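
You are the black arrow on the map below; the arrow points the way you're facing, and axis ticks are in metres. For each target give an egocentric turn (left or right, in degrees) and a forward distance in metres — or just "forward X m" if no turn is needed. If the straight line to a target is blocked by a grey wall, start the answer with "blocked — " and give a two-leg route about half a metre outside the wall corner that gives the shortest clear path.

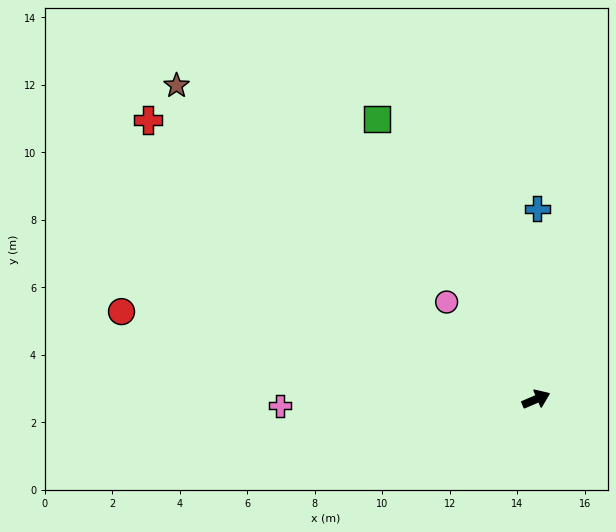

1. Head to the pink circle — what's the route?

turn left 110°, forward 3.9 m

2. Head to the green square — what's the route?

turn left 96°, forward 9.5 m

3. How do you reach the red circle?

turn left 145°, forward 12.5 m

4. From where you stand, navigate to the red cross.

turn left 121°, forward 14.2 m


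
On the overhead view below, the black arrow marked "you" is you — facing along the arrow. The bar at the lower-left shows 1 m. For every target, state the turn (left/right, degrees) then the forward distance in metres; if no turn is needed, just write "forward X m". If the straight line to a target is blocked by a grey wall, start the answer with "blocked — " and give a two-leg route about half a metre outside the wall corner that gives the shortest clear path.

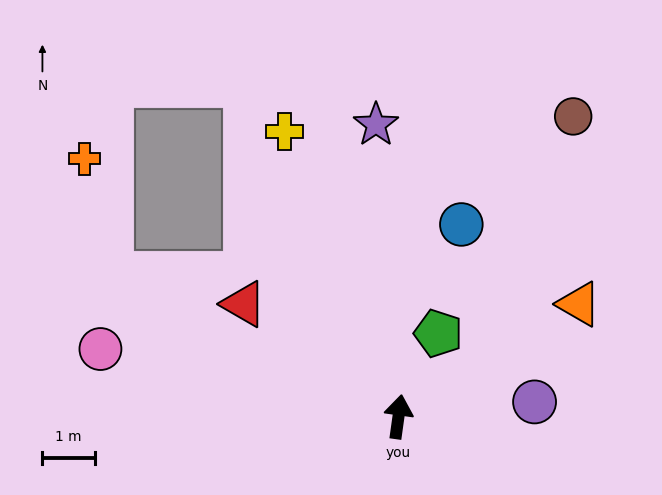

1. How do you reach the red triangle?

turn left 62°, forward 3.7 m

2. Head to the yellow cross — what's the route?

turn left 30°, forward 5.9 m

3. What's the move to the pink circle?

turn left 85°, forward 5.8 m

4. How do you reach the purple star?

turn left 12°, forward 5.6 m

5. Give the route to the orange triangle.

turn right 50°, forward 4.1 m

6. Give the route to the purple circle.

turn right 76°, forward 2.6 m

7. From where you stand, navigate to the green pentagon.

turn right 18°, forward 1.8 m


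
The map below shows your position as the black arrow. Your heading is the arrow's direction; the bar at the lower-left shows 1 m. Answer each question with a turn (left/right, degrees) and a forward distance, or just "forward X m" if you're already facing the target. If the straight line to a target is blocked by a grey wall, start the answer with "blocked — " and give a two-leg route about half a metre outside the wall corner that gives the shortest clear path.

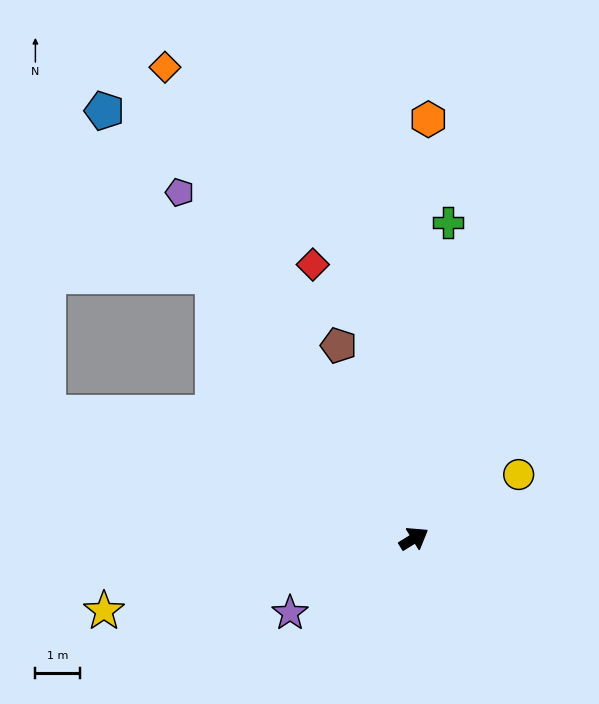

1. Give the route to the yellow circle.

forward 2.8 m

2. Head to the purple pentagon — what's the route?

turn left 92°, forward 9.5 m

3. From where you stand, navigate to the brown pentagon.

turn left 80°, forward 4.7 m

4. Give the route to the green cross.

turn left 52°, forward 7.2 m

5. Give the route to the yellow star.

turn left 162°, forward 7.2 m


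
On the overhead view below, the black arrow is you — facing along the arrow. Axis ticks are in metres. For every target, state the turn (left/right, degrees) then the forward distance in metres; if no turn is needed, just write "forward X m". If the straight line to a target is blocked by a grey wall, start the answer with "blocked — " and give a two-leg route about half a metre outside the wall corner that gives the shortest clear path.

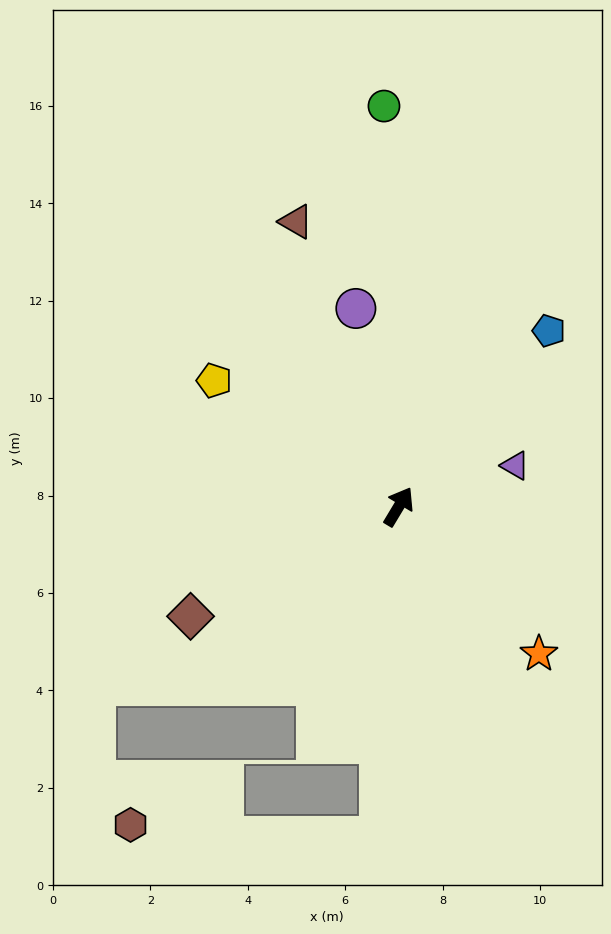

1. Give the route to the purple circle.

turn left 43°, forward 4.2 m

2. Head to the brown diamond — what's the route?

turn left 149°, forward 4.8 m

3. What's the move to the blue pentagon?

turn right 10°, forward 4.7 m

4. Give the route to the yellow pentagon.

turn left 87°, forward 4.6 m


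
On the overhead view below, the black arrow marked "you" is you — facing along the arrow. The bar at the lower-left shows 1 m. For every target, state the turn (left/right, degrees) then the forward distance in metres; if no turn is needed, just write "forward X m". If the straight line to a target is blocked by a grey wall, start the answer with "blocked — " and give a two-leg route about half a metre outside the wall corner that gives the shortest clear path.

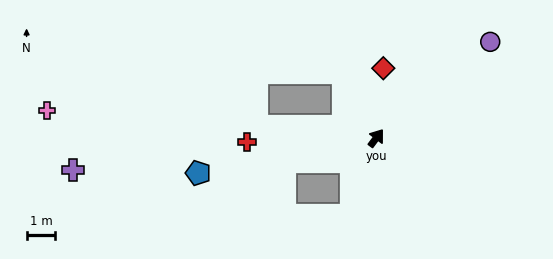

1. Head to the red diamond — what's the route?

turn left 31°, forward 2.4 m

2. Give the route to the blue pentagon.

turn left 138°, forward 6.3 m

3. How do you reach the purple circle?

turn right 13°, forward 5.2 m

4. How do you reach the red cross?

turn left 128°, forward 4.5 m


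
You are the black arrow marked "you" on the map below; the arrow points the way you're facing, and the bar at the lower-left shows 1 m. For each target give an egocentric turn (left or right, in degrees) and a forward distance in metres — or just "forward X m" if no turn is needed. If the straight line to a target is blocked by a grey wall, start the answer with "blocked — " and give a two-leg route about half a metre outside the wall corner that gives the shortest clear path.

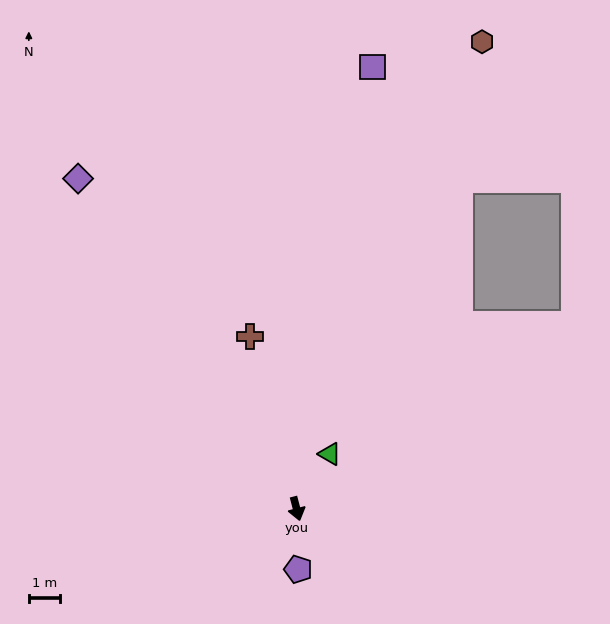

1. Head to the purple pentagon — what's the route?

turn right 13°, forward 2.0 m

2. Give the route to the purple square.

turn left 156°, forward 14.6 m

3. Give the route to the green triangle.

turn left 134°, forward 2.1 m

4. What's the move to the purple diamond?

turn right 161°, forward 12.9 m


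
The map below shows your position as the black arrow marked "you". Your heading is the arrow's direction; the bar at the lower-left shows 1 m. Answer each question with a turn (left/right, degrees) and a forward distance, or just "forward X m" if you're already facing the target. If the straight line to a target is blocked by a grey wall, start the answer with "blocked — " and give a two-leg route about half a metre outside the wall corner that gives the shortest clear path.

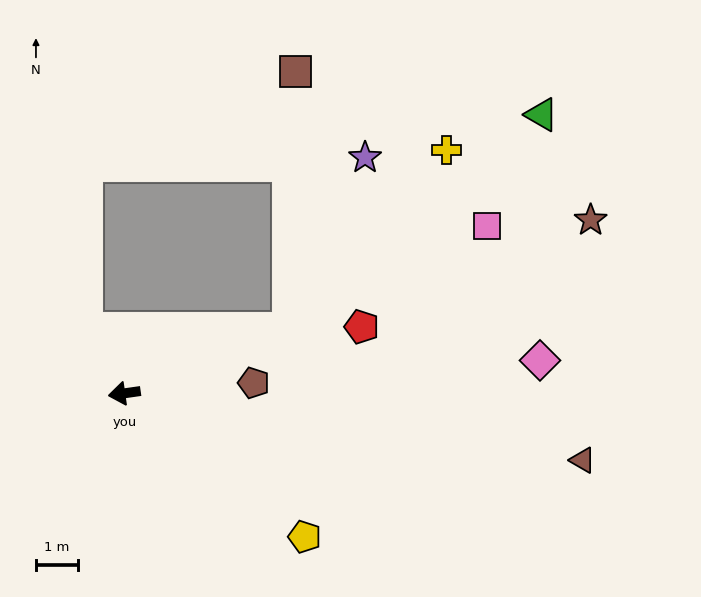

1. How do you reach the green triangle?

blocked — turn right 167°, forward 4.2 m, then turn left 20°, forward 7.8 m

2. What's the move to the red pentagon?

turn right 172°, forward 5.8 m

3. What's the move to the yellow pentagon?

turn left 133°, forward 5.4 m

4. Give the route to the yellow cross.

blocked — turn right 167°, forward 4.2 m, then turn left 28°, forward 5.6 m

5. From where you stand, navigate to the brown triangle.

turn left 164°, forward 10.9 m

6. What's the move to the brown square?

blocked — turn right 167°, forward 4.2 m, then turn left 68°, forward 6.1 m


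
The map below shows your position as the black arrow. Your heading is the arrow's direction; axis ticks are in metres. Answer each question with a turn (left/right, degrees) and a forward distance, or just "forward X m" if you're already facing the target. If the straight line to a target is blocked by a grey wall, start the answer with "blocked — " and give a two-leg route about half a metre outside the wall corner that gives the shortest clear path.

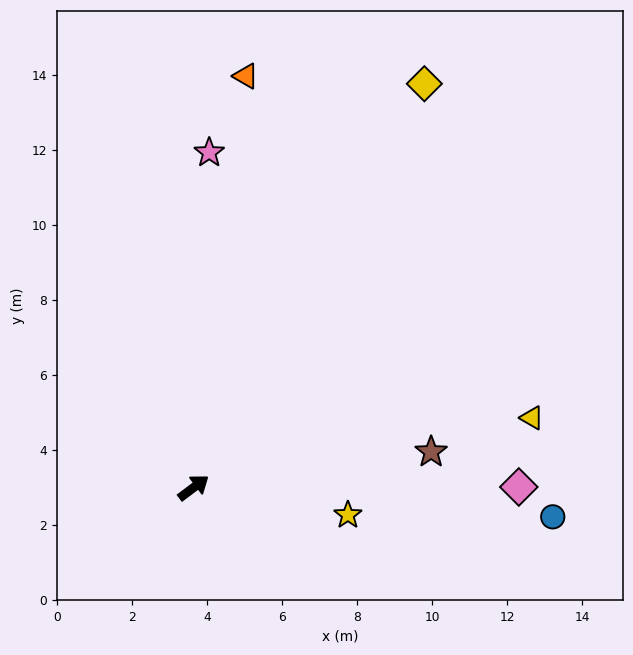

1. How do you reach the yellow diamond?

turn left 23°, forward 12.4 m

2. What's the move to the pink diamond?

turn right 37°, forward 8.7 m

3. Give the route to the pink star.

turn left 50°, forward 8.9 m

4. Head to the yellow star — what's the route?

turn right 47°, forward 4.2 m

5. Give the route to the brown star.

turn right 28°, forward 6.4 m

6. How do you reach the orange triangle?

turn left 46°, forward 11.1 m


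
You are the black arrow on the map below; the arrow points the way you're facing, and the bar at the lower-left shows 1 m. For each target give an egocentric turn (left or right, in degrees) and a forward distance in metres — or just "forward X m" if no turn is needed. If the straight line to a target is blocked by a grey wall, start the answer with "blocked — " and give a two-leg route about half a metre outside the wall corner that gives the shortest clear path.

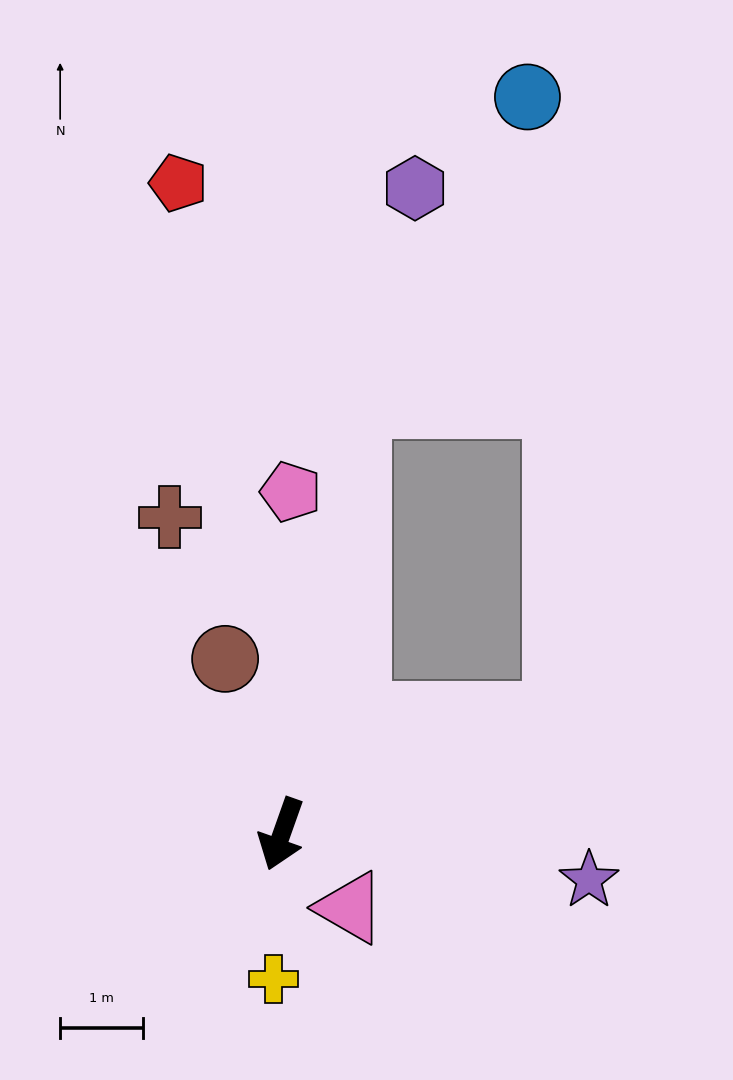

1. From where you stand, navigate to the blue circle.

blocked — turn right 170°, forward 5.3 m, then turn right 20°, forward 4.2 m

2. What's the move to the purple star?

turn left 101°, forward 3.7 m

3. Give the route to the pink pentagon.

turn right 162°, forward 4.1 m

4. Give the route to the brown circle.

turn right 143°, forward 2.2 m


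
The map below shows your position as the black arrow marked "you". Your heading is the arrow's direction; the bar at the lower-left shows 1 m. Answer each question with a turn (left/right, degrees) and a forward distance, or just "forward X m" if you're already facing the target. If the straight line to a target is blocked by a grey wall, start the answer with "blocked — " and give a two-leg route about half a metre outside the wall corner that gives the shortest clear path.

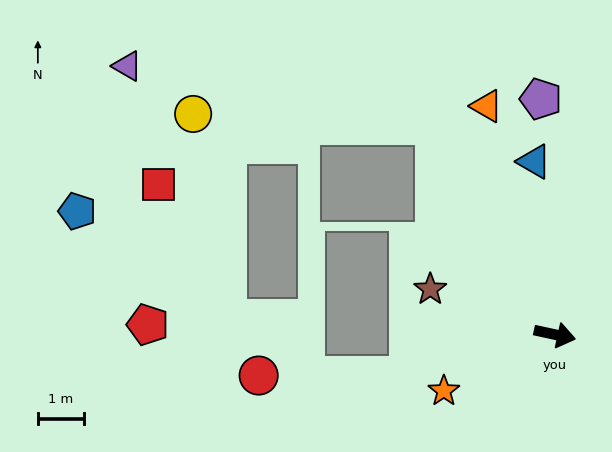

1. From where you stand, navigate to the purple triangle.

blocked — turn left 132°, forward 5.3 m, then turn left 49°, forward 6.8 m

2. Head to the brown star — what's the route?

turn left 172°, forward 2.9 m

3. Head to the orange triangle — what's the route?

turn left 119°, forward 5.2 m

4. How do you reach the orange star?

turn right 141°, forward 2.7 m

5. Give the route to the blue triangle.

turn left 109°, forward 3.8 m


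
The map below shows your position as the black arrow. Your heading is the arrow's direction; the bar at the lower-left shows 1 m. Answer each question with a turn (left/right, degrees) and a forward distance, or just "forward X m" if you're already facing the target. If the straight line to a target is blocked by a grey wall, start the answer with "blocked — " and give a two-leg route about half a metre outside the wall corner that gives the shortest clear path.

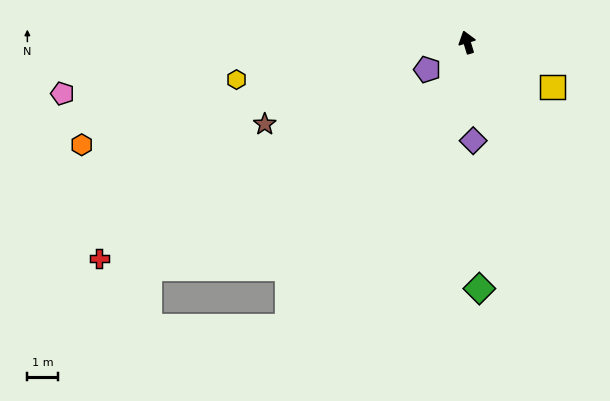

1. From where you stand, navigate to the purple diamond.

turn left 167°, forward 3.2 m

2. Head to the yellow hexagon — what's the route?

turn left 82°, forward 7.6 m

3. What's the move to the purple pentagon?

turn left 107°, forward 1.6 m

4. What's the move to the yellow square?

turn right 135°, forward 3.2 m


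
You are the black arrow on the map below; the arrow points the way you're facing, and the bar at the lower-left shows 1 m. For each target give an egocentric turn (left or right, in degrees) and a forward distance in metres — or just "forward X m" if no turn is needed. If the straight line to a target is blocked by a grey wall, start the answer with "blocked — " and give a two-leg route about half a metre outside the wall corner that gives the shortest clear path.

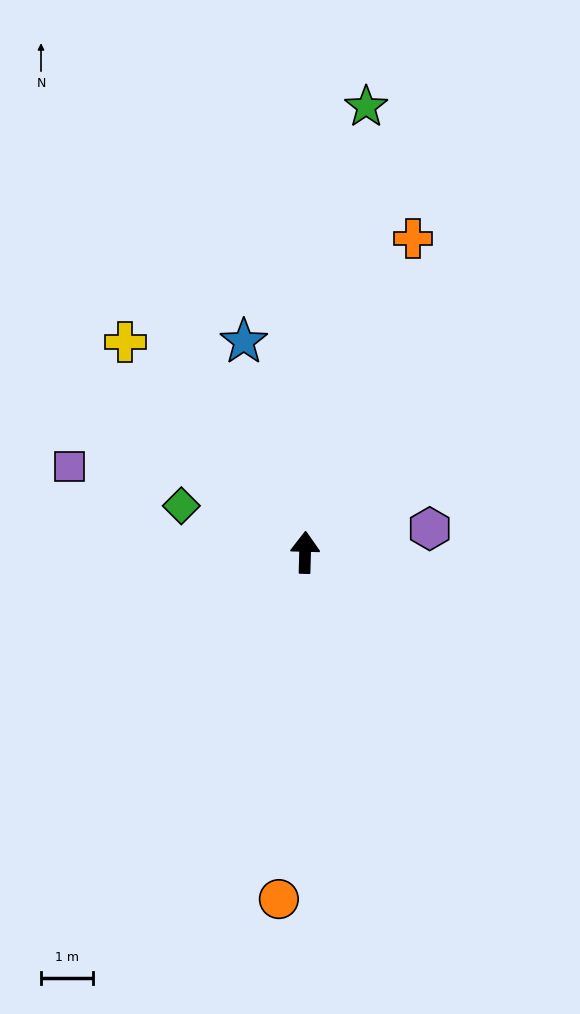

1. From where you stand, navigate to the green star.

turn right 6°, forward 8.7 m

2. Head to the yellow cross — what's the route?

turn left 42°, forward 5.4 m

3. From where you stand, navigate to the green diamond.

turn left 71°, forward 2.6 m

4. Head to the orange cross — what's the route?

turn right 18°, forward 6.4 m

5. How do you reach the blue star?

turn left 18°, forward 4.3 m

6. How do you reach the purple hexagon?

turn right 78°, forward 2.5 m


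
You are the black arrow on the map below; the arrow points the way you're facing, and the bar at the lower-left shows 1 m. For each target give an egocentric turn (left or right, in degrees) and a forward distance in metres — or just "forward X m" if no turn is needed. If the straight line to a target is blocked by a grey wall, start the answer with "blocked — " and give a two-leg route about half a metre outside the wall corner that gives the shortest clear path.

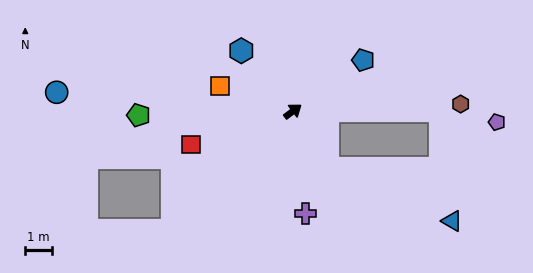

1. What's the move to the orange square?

turn left 124°, forward 2.9 m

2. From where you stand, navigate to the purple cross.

turn right 120°, forward 3.9 m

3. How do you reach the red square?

turn left 161°, forward 4.0 m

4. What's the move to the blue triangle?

blocked — turn right 96°, forward 2.5 m, then turn left 36°, forward 5.1 m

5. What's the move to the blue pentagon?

forward 3.3 m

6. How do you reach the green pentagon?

turn left 144°, forward 5.8 m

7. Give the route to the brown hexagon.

turn right 35°, forward 6.3 m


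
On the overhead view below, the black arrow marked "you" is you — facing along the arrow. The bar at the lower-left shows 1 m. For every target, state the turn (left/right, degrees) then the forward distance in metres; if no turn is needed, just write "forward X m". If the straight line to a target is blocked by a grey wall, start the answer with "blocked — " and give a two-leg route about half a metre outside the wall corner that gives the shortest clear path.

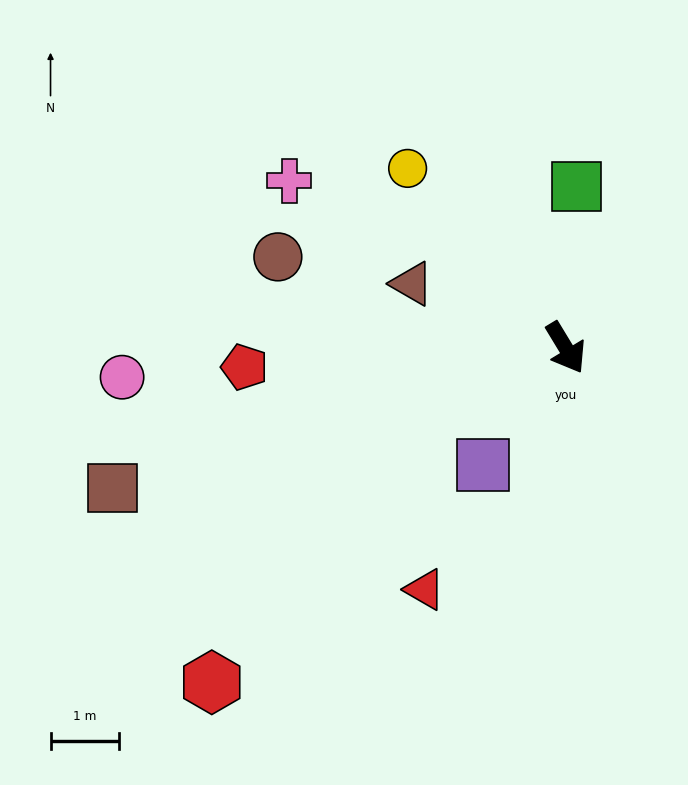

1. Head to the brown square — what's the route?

turn right 104°, forward 7.0 m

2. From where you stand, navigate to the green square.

turn left 145°, forward 2.4 m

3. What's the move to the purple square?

turn right 67°, forward 2.1 m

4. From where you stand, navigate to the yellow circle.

turn right 170°, forward 3.5 m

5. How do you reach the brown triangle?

turn right 144°, forward 2.5 m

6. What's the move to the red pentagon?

turn right 118°, forward 4.7 m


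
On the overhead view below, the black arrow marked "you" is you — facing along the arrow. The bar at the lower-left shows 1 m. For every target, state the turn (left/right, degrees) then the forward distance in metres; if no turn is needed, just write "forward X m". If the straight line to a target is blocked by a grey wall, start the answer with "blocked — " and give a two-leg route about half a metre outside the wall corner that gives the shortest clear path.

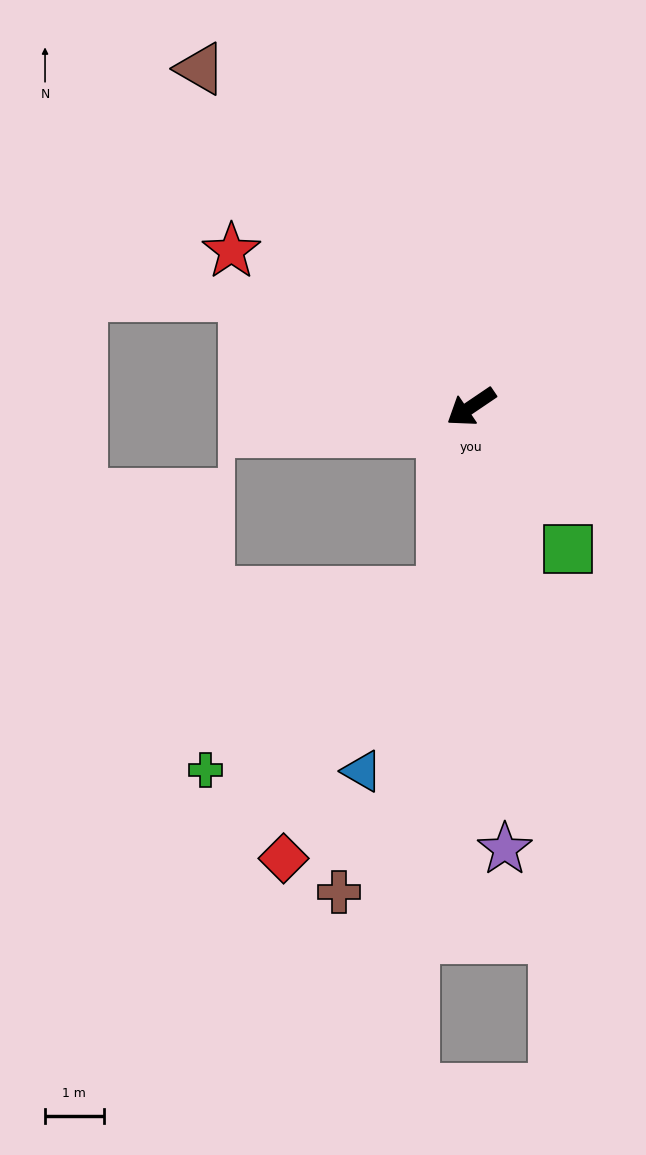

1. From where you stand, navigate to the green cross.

blocked — turn left 47°, forward 3.2 m, then turn right 44°, forward 5.0 m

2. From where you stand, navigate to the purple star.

turn left 60°, forward 7.6 m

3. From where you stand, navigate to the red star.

turn right 67°, forward 4.9 m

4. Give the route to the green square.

turn left 90°, forward 2.9 m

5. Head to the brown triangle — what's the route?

turn right 85°, forward 7.4 m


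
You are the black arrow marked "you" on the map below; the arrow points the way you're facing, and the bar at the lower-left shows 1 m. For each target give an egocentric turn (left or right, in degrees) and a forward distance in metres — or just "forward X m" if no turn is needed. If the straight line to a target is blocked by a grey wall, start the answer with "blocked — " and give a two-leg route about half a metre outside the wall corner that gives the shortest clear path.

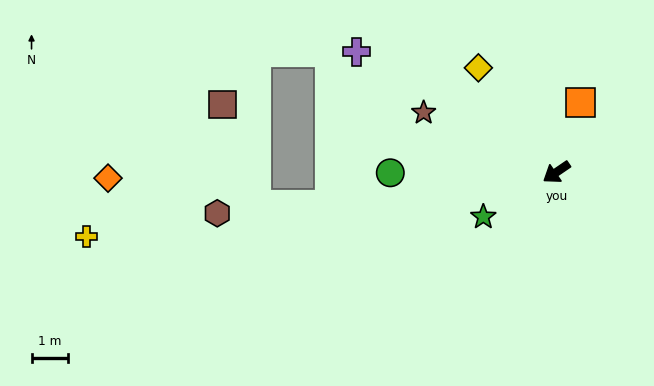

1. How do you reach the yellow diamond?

turn right 88°, forward 3.6 m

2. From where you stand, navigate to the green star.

turn right 3°, forward 2.4 m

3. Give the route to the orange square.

turn right 144°, forward 2.0 m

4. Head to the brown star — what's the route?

turn right 58°, forward 4.0 m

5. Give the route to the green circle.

turn right 34°, forward 4.6 m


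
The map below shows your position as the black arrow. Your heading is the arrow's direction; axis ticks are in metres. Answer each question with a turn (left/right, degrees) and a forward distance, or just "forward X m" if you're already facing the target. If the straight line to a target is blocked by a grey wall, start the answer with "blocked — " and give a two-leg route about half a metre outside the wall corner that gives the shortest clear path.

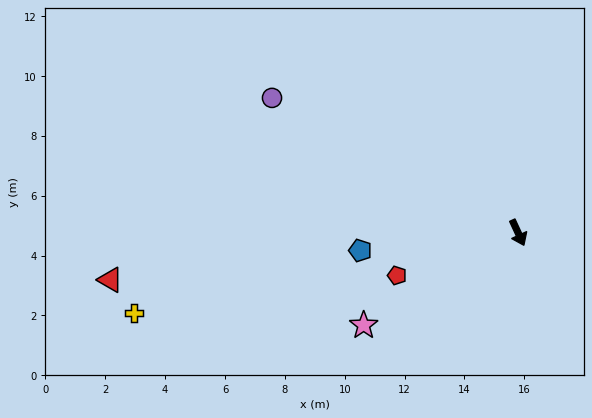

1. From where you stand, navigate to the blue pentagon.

turn right 108°, forward 5.3 m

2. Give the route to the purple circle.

turn right 143°, forward 9.4 m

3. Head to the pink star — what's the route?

turn right 84°, forward 6.0 m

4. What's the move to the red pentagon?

turn right 95°, forward 4.3 m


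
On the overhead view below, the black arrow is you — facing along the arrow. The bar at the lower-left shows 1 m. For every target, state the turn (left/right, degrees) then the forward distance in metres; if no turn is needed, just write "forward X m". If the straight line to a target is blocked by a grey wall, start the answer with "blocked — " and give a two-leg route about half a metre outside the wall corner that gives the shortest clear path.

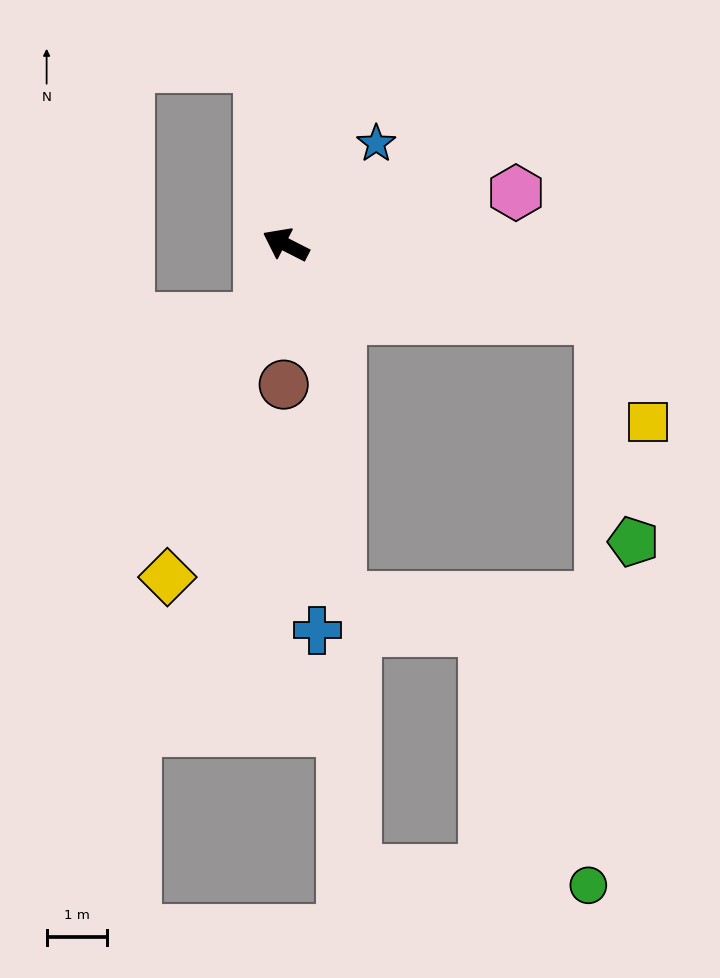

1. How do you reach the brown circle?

turn left 116°, forward 2.3 m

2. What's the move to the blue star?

turn right 105°, forward 2.3 m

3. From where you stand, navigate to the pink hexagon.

turn right 140°, forward 3.9 m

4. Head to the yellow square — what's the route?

blocked — turn right 166°, forward 5.4 m, then turn right 52°, forward 1.9 m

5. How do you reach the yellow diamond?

turn left 97°, forward 5.9 m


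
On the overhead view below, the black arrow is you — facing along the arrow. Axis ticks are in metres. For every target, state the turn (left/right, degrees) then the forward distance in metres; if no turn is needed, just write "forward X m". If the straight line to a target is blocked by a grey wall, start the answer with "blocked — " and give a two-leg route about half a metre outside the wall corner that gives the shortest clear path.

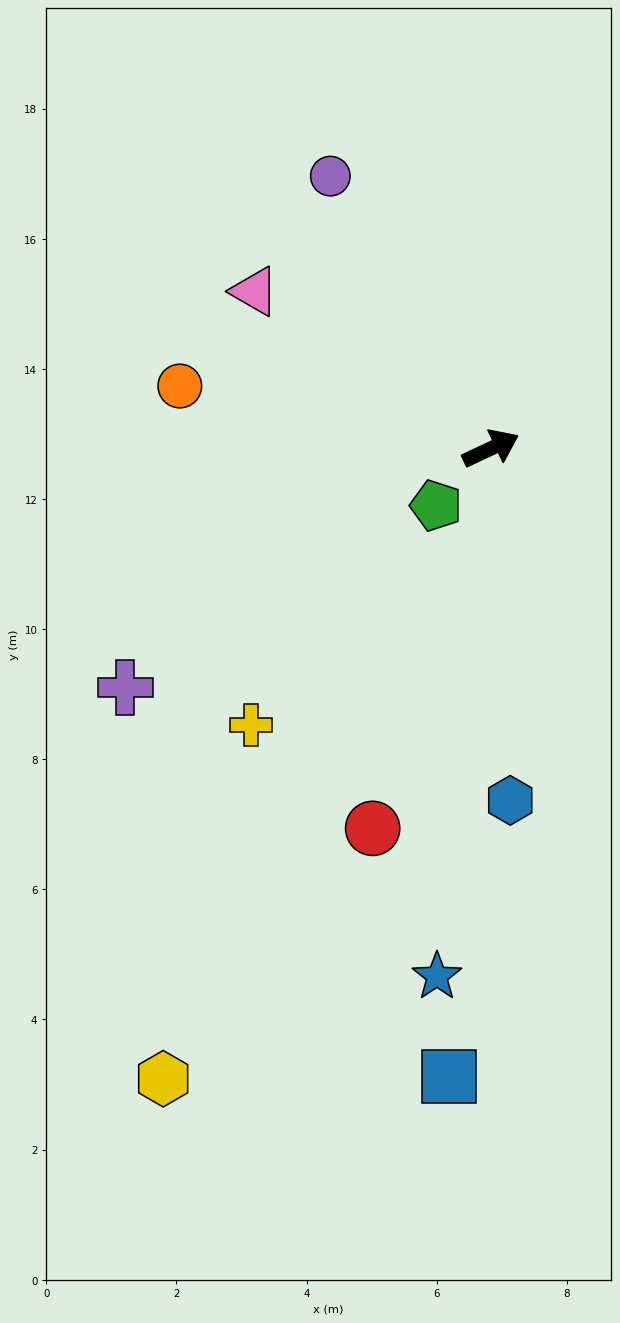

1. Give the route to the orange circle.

turn left 143°, forward 4.9 m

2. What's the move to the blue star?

turn right 121°, forward 8.2 m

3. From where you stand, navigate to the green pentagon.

turn right 159°, forward 1.2 m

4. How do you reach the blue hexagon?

turn right 112°, forward 5.4 m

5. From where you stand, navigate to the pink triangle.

turn left 121°, forward 4.4 m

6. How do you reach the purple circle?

turn left 95°, forward 4.9 m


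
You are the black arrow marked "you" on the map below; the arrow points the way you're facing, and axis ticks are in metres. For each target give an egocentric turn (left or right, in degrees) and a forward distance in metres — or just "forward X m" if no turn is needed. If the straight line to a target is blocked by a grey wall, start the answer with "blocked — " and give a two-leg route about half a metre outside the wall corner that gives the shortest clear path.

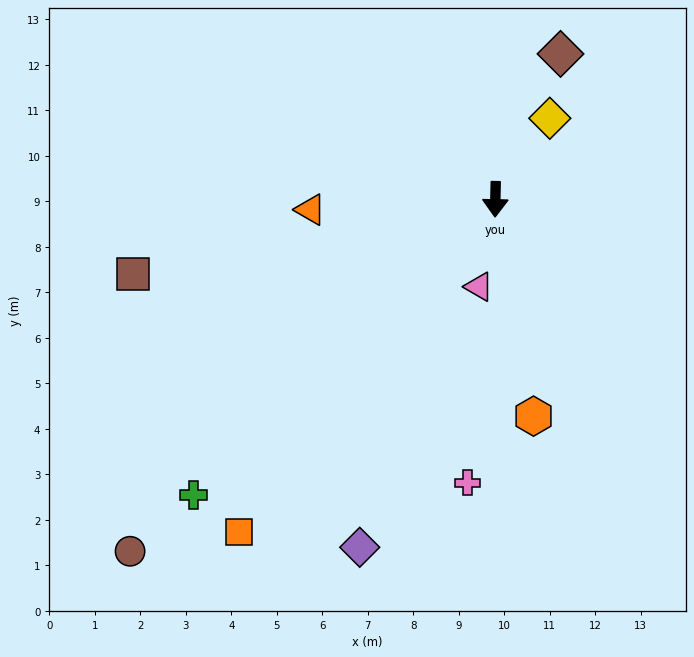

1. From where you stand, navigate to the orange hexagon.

turn left 11°, forward 4.8 m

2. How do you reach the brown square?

turn right 77°, forward 8.1 m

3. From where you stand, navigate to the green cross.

turn right 44°, forward 9.3 m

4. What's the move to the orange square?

turn right 37°, forward 9.2 m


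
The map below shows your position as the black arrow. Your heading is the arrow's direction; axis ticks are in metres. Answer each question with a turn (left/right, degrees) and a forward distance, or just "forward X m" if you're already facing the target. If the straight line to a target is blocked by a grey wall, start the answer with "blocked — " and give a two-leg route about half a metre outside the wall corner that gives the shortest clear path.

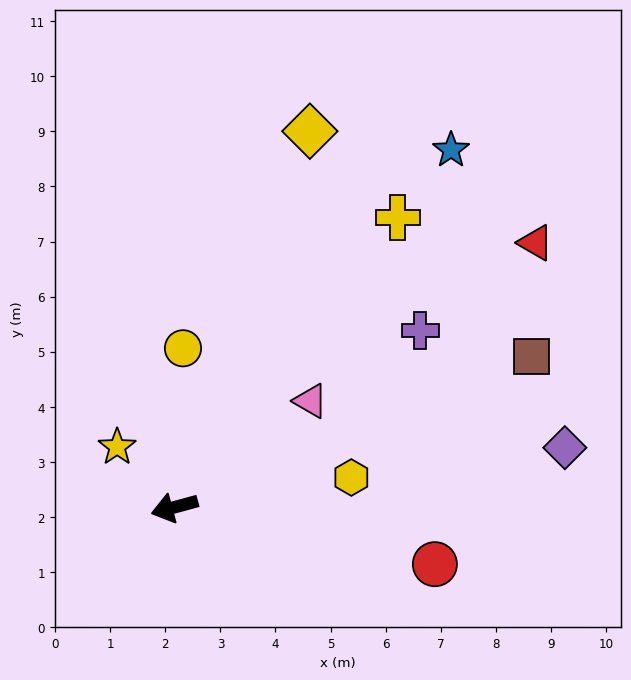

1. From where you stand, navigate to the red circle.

turn left 153°, forward 4.8 m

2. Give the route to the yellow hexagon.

turn left 174°, forward 3.3 m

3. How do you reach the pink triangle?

turn right 157°, forward 3.1 m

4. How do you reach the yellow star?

turn right 62°, forward 1.5 m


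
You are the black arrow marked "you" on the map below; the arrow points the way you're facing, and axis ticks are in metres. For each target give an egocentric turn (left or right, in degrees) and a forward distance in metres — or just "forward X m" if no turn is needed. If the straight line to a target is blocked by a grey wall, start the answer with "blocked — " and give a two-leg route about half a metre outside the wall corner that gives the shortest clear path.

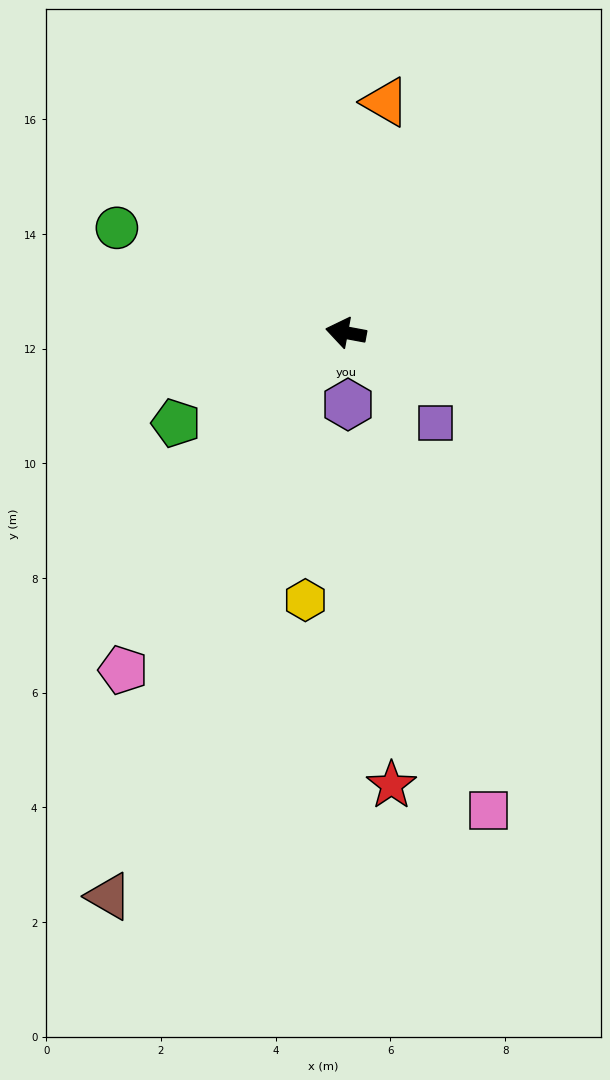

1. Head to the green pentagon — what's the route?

turn left 39°, forward 3.4 m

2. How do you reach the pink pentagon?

turn left 67°, forward 7.1 m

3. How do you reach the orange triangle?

turn right 89°, forward 4.1 m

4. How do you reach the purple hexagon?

turn left 102°, forward 1.3 m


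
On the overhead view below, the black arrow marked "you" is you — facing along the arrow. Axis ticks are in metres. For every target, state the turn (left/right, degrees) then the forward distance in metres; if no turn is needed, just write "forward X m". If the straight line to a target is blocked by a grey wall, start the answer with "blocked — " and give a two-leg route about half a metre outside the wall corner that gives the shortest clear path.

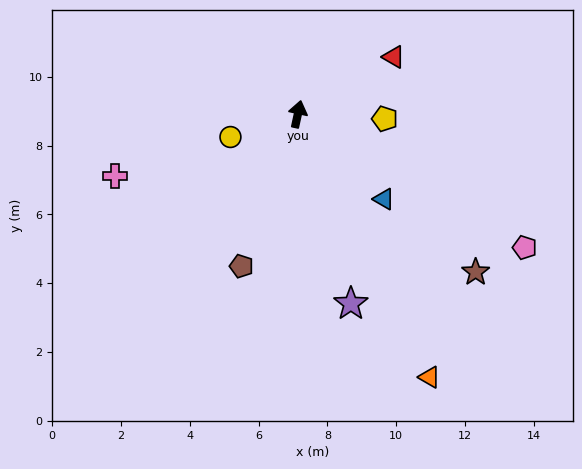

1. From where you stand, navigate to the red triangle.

turn right 47°, forward 3.2 m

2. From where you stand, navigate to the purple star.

turn right 152°, forward 5.7 m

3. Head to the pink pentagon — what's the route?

turn right 108°, forward 7.7 m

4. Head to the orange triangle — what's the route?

turn right 141°, forward 8.6 m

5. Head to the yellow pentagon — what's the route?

turn right 81°, forward 2.5 m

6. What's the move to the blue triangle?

turn right 122°, forward 3.5 m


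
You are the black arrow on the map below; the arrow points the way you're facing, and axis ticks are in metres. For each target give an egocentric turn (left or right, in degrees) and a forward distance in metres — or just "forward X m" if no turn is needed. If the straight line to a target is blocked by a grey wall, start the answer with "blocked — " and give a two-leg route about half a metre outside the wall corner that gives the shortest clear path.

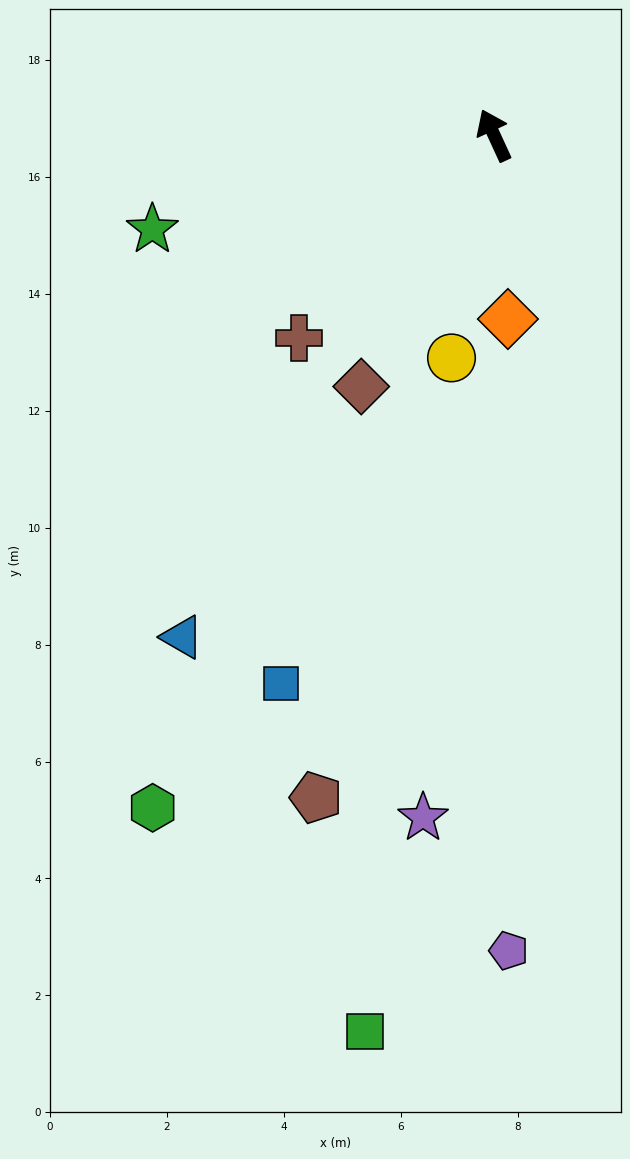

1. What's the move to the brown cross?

turn left 111°, forward 4.8 m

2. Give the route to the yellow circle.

turn left 144°, forward 3.9 m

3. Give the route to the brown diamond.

turn left 127°, forward 4.9 m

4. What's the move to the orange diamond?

turn left 160°, forward 3.2 m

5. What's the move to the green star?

turn left 81°, forward 6.1 m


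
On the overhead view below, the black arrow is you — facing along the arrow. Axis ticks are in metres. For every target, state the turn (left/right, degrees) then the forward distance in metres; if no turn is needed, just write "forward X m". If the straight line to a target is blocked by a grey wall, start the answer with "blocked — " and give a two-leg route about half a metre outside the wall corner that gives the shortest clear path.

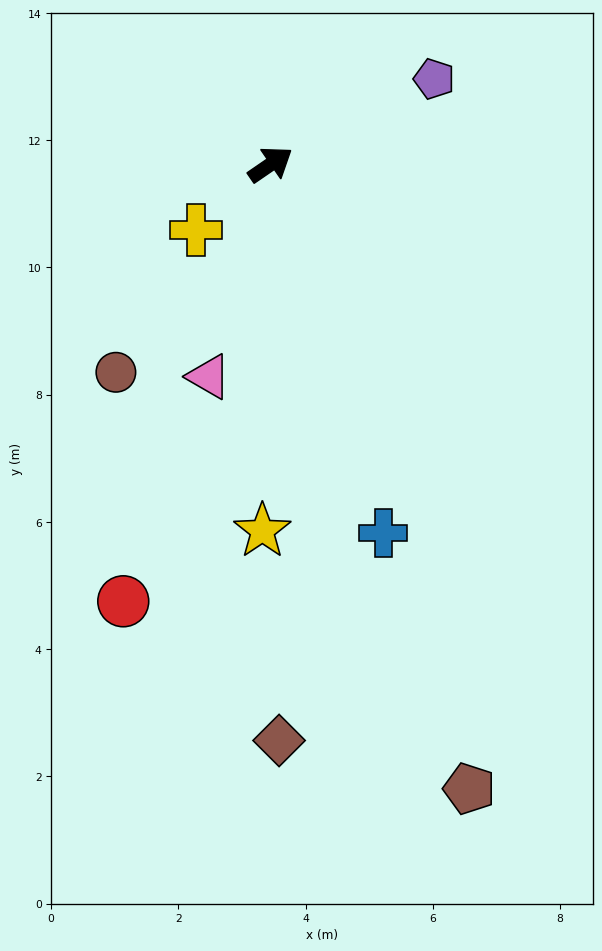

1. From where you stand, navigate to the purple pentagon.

turn right 7°, forward 2.9 m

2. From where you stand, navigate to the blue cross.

turn right 107°, forward 6.1 m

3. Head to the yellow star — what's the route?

turn right 126°, forward 5.8 m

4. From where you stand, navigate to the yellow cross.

turn right 173°, forward 1.6 m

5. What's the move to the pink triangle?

turn right 141°, forward 3.5 m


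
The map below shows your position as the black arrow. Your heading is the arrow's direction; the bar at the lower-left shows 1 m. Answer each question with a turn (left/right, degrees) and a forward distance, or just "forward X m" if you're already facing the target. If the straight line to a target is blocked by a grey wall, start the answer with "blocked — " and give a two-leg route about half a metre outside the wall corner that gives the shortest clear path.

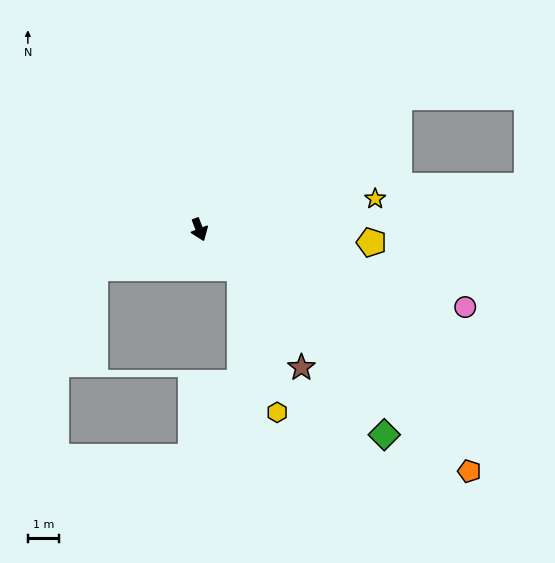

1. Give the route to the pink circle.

turn left 53°, forward 8.8 m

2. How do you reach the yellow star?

turn left 79°, forward 5.6 m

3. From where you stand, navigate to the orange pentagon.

turn left 27°, forward 11.4 m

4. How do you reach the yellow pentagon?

turn left 65°, forward 5.5 m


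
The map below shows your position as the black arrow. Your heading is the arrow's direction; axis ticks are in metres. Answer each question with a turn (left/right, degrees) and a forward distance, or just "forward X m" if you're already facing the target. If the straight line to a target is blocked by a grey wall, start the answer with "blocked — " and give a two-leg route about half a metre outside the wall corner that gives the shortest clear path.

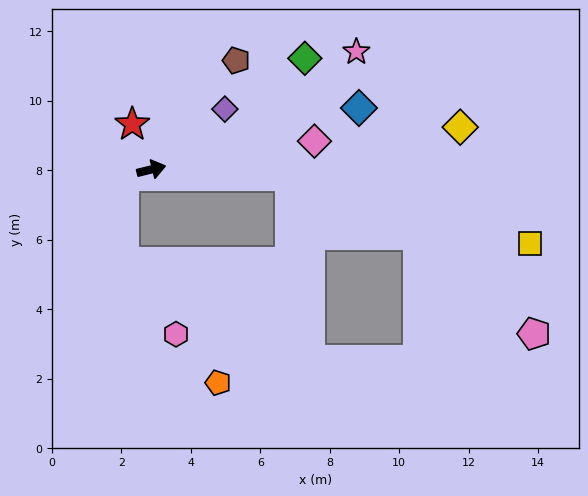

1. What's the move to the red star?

turn left 99°, forward 1.4 m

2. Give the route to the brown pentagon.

turn left 38°, forward 4.0 m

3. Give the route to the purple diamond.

turn left 25°, forward 2.7 m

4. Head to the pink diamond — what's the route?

turn right 4°, forward 4.8 m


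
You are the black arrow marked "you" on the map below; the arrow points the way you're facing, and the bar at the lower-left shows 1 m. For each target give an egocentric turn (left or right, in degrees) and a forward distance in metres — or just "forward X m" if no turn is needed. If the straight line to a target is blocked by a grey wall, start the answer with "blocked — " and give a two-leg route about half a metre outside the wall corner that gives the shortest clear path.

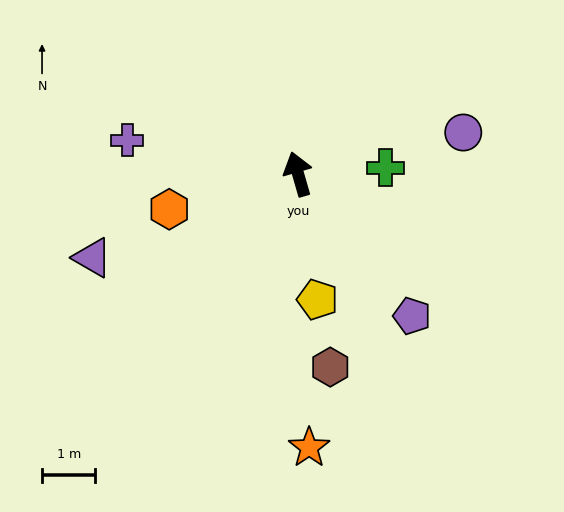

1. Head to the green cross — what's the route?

turn right 102°, forward 1.6 m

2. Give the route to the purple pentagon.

turn right 157°, forward 3.4 m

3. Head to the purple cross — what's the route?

turn left 63°, forward 3.3 m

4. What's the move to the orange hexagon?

turn left 89°, forward 2.5 m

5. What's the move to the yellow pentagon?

turn left 173°, forward 2.4 m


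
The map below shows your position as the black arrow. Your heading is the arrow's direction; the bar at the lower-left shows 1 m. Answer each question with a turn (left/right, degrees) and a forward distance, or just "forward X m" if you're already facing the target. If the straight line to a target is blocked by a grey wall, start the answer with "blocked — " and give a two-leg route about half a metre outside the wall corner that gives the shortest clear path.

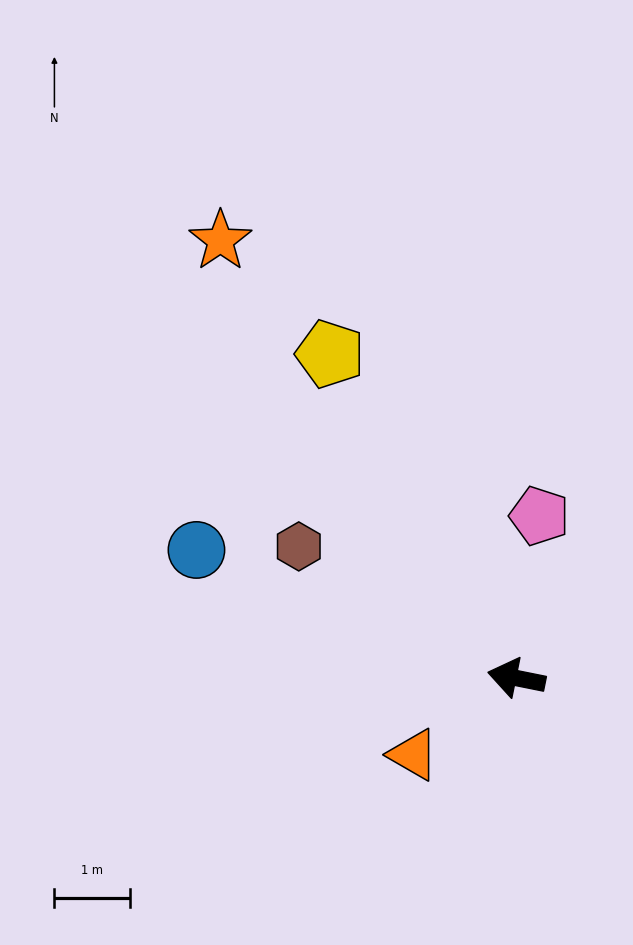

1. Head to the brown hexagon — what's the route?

turn right 20°, forward 3.4 m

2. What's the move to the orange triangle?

turn left 48°, forward 1.7 m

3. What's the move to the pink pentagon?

turn right 87°, forward 2.2 m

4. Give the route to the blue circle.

turn right 10°, forward 4.6 m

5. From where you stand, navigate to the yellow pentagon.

turn right 49°, forward 5.0 m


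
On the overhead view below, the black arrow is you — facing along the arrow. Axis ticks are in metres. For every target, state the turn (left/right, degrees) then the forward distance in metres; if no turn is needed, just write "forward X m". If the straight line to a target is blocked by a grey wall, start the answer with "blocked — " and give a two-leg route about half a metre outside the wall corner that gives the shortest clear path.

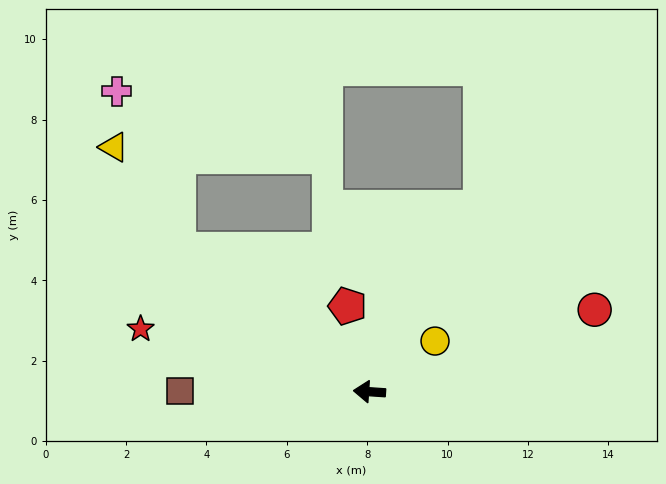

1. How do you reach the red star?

turn right 11°, forward 5.9 m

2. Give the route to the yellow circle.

turn right 138°, forward 2.1 m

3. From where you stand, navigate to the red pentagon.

turn right 72°, forward 2.2 m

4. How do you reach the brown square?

turn left 4°, forward 4.7 m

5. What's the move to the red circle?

turn right 156°, forward 6.0 m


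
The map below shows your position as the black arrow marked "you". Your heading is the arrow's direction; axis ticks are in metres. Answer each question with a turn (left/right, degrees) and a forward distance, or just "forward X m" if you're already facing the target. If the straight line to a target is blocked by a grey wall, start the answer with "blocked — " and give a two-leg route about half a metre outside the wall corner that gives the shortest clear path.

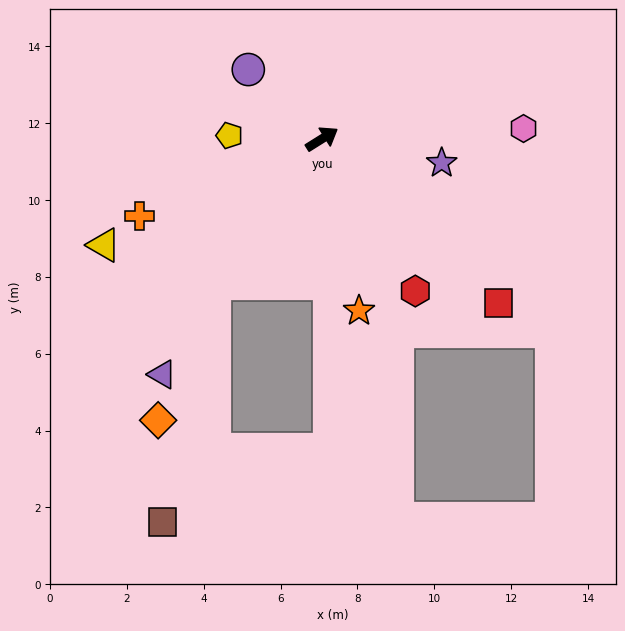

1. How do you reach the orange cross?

turn left 171°, forward 5.2 m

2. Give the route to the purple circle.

turn left 105°, forward 2.6 m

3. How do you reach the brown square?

blocked — turn right 159°, forward 4.7 m, then turn left 25°, forward 6.3 m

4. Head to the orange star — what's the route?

turn right 110°, forward 4.6 m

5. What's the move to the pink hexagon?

turn right 29°, forward 5.2 m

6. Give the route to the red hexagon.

turn right 91°, forward 4.6 m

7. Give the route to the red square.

turn right 75°, forward 6.3 m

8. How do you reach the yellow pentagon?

turn left 146°, forward 2.4 m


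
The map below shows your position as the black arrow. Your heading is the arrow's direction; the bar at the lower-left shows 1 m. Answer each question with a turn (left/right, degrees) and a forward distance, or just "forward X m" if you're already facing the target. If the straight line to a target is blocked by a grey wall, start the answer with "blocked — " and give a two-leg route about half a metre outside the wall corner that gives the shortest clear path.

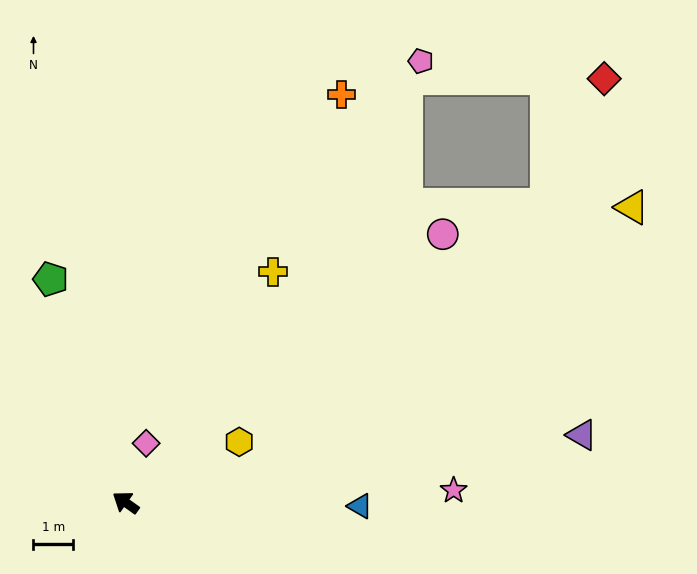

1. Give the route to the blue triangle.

turn right 145°, forward 5.9 m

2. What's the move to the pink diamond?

turn right 74°, forward 1.6 m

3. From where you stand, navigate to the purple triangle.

turn right 136°, forward 11.6 m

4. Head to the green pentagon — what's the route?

turn right 36°, forward 5.9 m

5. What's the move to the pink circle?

turn right 104°, forward 10.4 m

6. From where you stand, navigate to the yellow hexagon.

turn right 117°, forward 3.2 m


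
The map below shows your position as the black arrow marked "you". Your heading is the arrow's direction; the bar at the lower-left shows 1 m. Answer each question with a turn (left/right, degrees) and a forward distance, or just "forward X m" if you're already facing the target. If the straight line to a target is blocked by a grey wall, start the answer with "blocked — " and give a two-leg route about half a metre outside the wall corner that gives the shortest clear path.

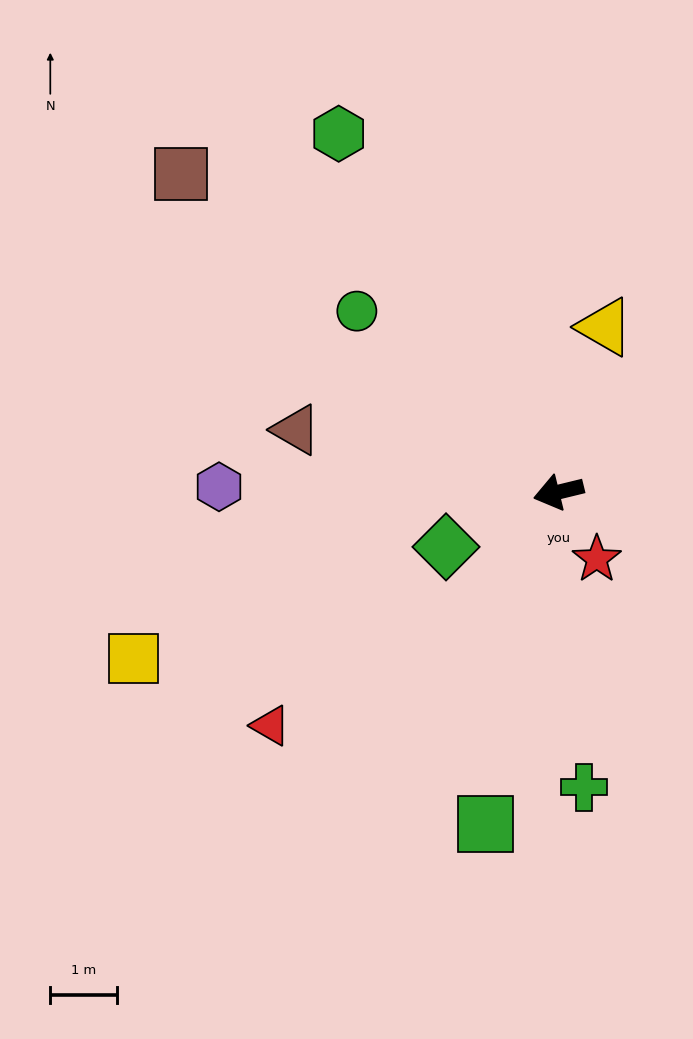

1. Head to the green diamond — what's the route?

turn left 12°, forward 1.9 m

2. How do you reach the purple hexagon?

turn right 15°, forward 5.1 m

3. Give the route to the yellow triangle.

turn right 119°, forward 2.6 m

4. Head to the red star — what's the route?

turn left 106°, forward 1.2 m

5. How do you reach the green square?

turn left 64°, forward 5.1 m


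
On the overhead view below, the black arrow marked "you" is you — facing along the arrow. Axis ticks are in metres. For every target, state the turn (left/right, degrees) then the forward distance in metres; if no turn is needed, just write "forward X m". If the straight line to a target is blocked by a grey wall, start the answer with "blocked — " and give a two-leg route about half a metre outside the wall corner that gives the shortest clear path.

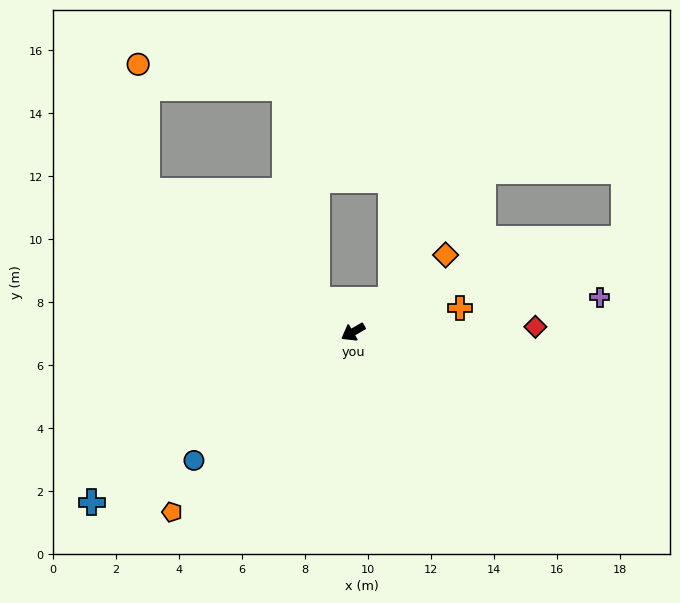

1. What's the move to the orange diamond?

turn right 170°, forward 3.8 m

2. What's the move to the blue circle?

turn left 9°, forward 6.5 m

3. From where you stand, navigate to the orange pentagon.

turn left 15°, forward 8.1 m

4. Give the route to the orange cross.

turn left 163°, forward 3.5 m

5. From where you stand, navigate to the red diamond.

turn left 152°, forward 5.8 m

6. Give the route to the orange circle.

blocked — turn right 64°, forward 7.9 m, then turn right 52°, forward 4.0 m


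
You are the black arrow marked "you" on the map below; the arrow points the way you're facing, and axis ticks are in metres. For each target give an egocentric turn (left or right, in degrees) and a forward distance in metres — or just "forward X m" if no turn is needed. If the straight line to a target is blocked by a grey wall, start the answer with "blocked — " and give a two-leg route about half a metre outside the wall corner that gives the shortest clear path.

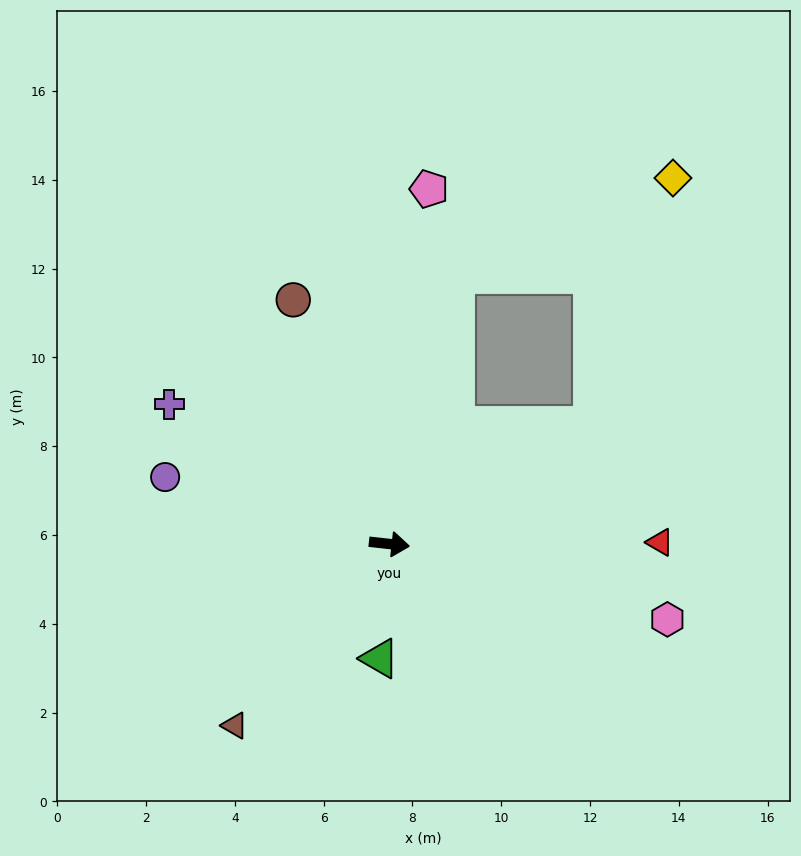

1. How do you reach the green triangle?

turn right 89°, forward 2.6 m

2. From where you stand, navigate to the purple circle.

turn left 170°, forward 5.3 m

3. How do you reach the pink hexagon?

turn right 9°, forward 6.5 m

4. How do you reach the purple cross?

turn left 154°, forward 5.9 m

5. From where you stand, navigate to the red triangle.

turn left 7°, forward 6.1 m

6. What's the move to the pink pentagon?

turn left 90°, forward 8.0 m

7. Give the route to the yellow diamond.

blocked — turn left 37°, forward 5.3 m, then turn left 41°, forward 5.8 m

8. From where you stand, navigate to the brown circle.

turn left 118°, forward 5.9 m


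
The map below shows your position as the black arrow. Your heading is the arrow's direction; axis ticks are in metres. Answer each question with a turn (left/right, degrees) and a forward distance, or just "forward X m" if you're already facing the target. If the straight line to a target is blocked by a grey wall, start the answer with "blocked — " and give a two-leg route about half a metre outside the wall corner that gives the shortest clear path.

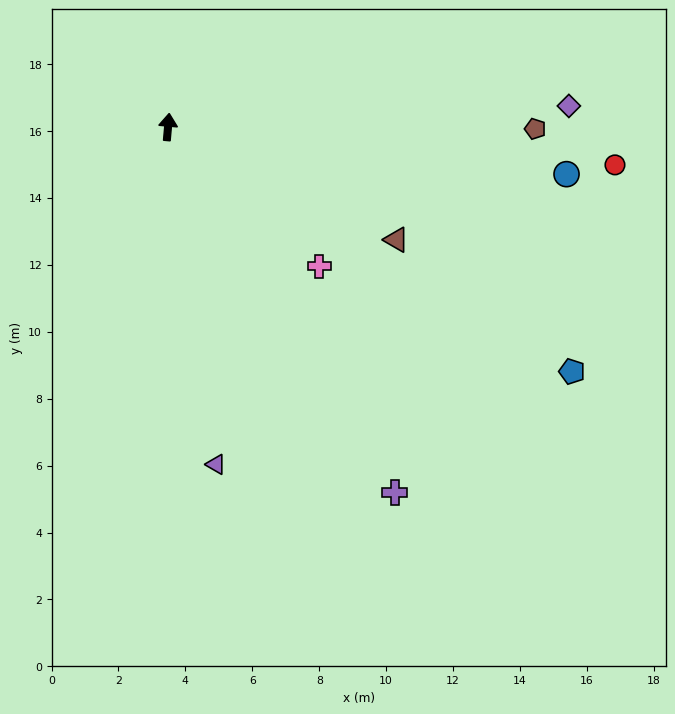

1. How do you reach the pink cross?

turn right 128°, forward 6.1 m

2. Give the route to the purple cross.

turn right 143°, forward 12.9 m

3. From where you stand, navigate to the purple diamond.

turn right 82°, forward 12.0 m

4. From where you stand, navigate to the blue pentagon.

turn right 116°, forward 14.1 m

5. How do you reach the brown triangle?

turn right 111°, forward 7.6 m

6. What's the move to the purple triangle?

turn right 167°, forward 10.2 m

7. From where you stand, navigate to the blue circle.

turn right 92°, forward 12.0 m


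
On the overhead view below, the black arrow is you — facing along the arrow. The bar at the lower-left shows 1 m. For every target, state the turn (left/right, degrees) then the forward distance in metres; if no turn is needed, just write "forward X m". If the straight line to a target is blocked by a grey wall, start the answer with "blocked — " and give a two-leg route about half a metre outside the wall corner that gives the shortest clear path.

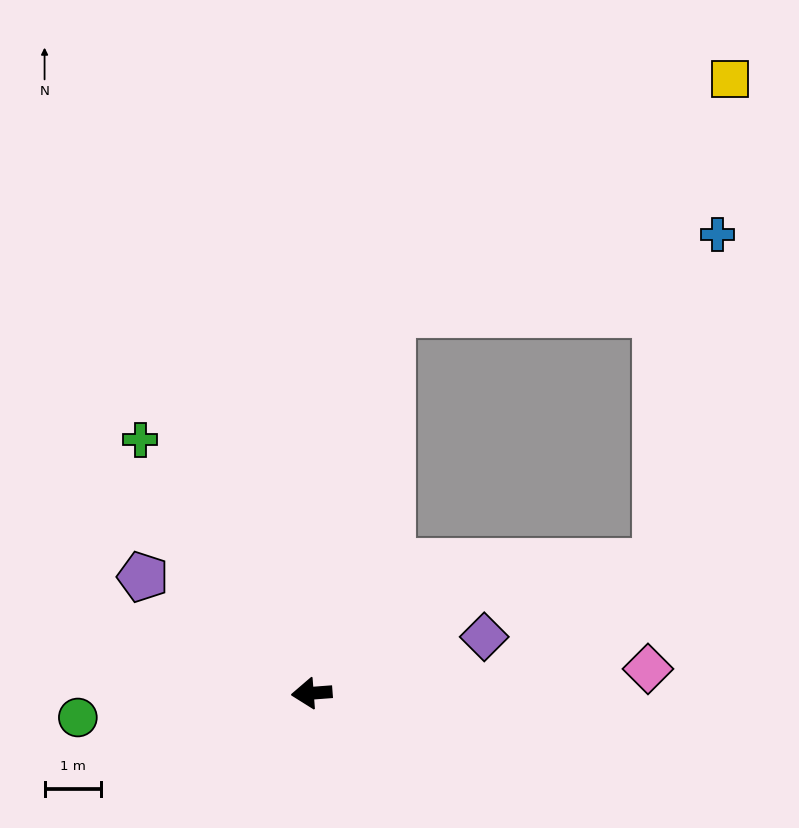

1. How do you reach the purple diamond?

turn right 166°, forward 3.2 m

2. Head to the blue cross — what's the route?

blocked — turn right 106°, forward 6.9 m, then turn right 65°, forward 5.9 m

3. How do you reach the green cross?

turn right 60°, forward 5.4 m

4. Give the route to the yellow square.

blocked — turn right 106°, forward 6.9 m, then turn right 44°, forward 7.3 m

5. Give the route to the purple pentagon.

turn right 39°, forward 3.6 m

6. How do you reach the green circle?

forward 4.2 m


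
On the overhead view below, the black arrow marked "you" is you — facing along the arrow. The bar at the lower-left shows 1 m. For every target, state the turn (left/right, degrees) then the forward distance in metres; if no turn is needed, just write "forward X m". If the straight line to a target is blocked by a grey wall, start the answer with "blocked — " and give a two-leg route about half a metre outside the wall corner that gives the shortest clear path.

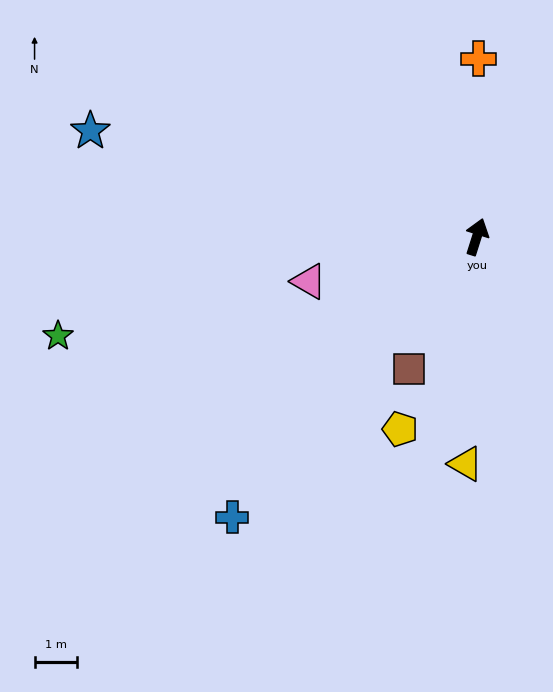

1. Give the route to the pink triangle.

turn left 122°, forward 4.1 m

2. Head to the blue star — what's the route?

turn left 92°, forward 9.5 m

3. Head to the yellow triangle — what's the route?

turn right 165°, forward 5.4 m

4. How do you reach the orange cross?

turn left 17°, forward 4.2 m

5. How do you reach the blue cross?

turn left 156°, forward 8.8 m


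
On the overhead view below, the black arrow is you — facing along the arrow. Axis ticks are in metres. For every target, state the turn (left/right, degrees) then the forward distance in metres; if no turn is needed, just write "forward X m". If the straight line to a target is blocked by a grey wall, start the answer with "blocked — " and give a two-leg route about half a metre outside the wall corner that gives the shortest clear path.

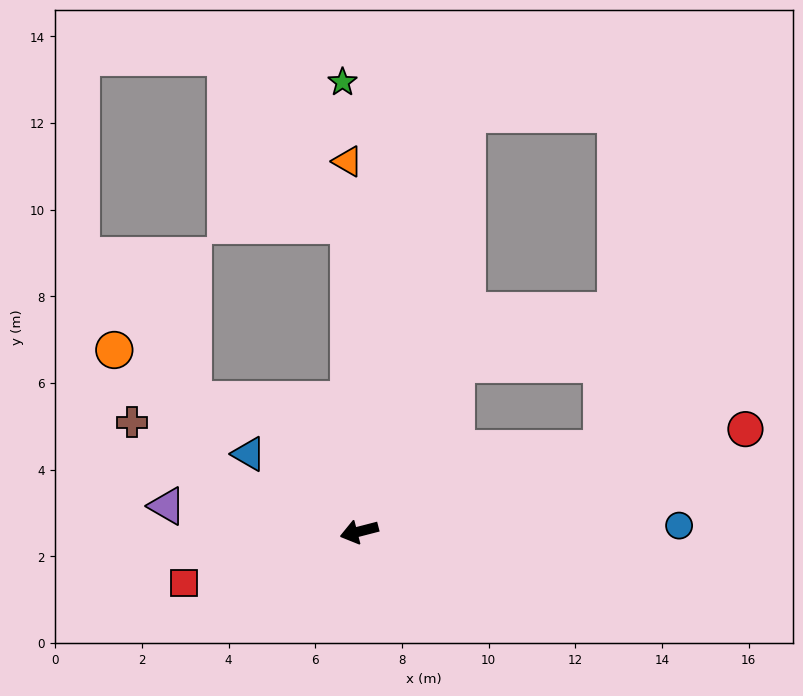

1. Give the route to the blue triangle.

turn right 50°, forward 3.1 m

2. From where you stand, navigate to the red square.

forward 4.2 m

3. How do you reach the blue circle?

turn left 167°, forward 7.4 m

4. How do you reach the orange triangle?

turn right 103°, forward 8.5 m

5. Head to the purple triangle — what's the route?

turn right 22°, forward 4.5 m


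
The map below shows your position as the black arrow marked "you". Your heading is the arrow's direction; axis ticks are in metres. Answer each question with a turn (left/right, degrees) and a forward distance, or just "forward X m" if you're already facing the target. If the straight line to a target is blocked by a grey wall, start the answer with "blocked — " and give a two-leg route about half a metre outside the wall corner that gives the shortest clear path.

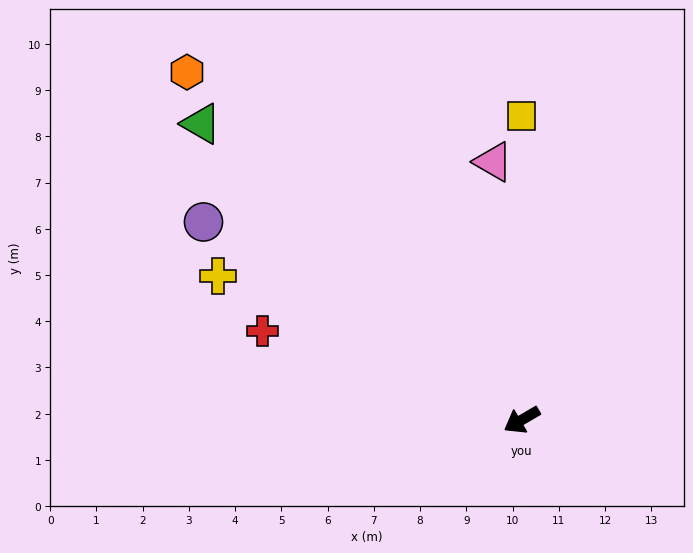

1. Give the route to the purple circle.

turn right 62°, forward 8.1 m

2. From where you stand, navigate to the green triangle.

turn right 73°, forward 9.4 m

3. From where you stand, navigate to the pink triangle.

turn right 114°, forward 5.6 m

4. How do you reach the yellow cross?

turn right 56°, forward 7.3 m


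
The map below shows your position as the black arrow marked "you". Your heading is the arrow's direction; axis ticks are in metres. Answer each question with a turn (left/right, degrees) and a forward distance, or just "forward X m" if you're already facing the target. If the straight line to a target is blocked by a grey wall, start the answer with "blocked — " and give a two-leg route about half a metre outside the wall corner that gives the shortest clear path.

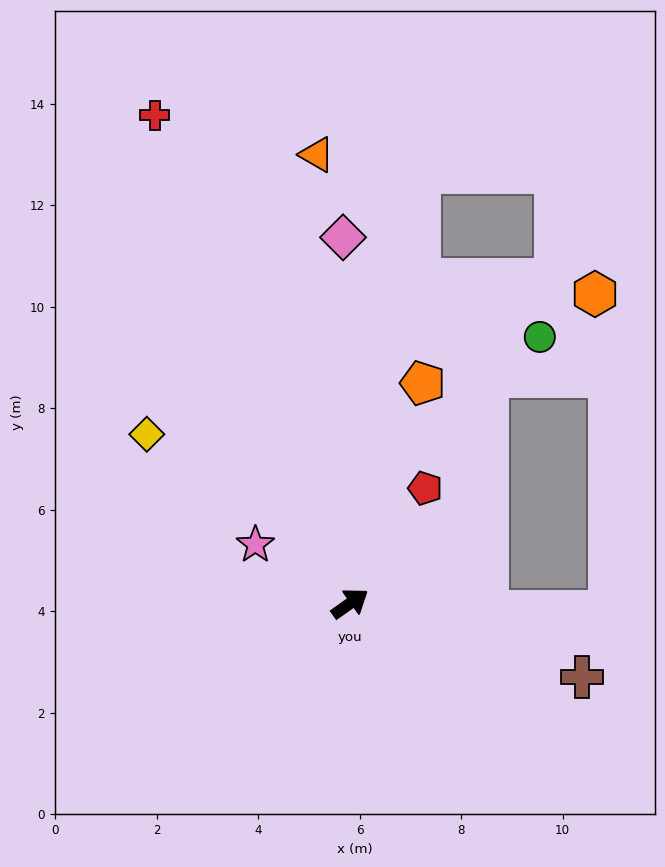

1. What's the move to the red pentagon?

turn left 22°, forward 2.7 m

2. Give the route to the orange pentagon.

turn left 36°, forward 4.6 m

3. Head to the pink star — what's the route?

turn left 113°, forward 2.2 m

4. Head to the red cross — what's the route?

turn left 77°, forward 10.4 m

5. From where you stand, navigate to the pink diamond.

turn left 56°, forward 7.2 m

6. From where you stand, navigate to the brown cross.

turn right 53°, forward 4.8 m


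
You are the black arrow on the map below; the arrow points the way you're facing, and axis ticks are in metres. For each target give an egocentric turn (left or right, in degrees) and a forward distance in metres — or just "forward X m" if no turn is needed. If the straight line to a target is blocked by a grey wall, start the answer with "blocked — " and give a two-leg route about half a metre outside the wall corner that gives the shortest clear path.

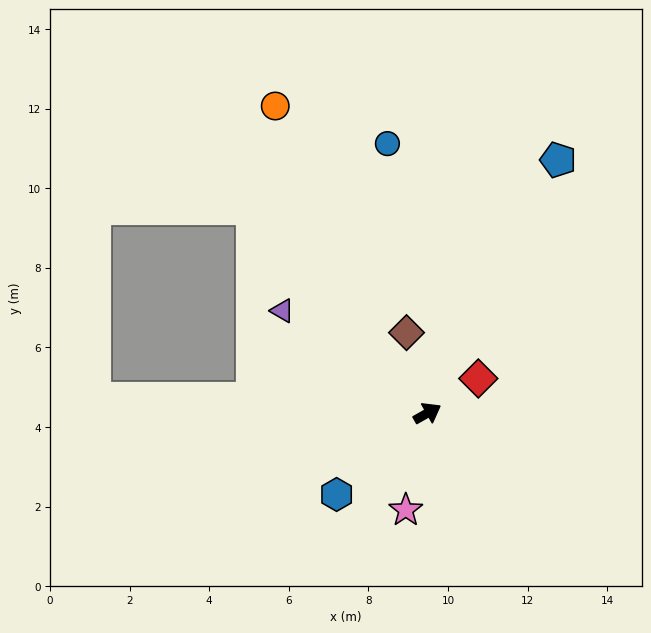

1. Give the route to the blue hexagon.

turn right 168°, forward 3.1 m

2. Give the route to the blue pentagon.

turn left 33°, forward 7.2 m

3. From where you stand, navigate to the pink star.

turn right 132°, forward 2.5 m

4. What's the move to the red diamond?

turn left 5°, forward 1.5 m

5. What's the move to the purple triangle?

turn left 115°, forward 4.5 m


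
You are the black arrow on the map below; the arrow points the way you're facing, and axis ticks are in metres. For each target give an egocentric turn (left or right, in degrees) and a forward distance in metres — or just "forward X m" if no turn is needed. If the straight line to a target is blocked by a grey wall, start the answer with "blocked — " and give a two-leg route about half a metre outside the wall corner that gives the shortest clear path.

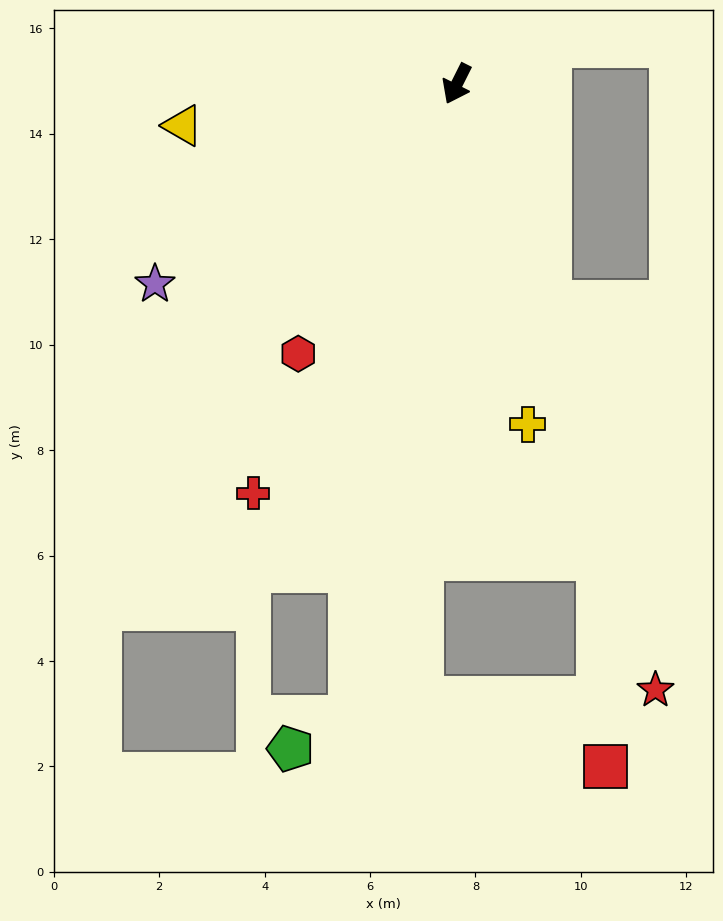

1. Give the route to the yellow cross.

turn left 38°, forward 6.6 m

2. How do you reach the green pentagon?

blocked — turn left 17°, forward 12.2 m, then turn right 53°, forward 1.3 m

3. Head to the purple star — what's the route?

turn right 30°, forward 6.9 m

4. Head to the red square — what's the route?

blocked — turn left 43°, forward 9.4 m, then turn right 14°, forward 4.0 m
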